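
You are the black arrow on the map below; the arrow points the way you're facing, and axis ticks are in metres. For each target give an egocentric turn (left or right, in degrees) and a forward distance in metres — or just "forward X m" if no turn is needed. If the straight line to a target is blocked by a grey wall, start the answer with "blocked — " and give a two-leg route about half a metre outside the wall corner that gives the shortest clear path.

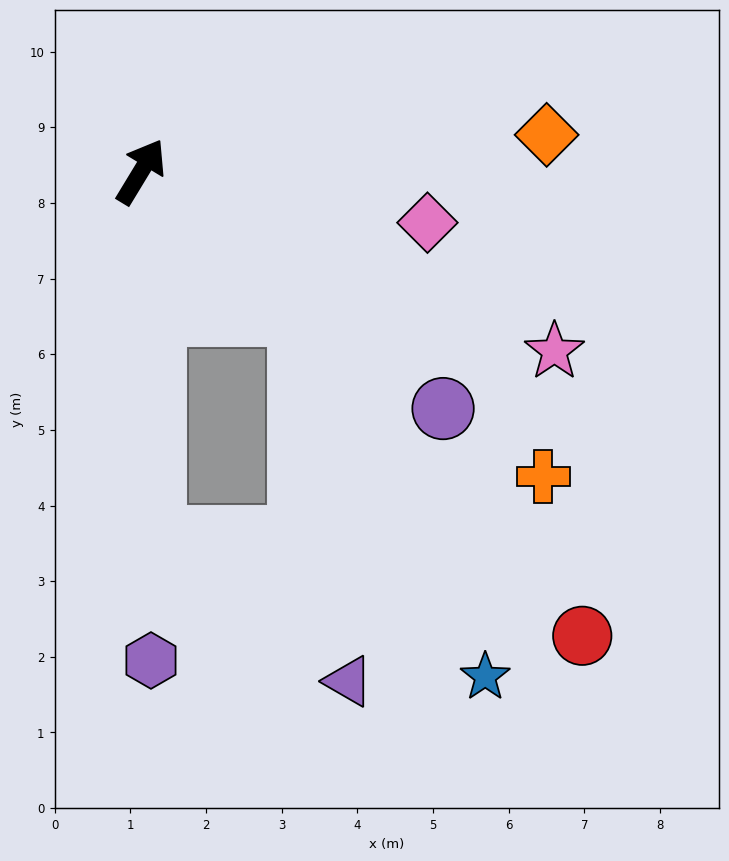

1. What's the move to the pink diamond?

turn right 69°, forward 3.8 m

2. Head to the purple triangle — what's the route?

blocked — turn right 101°, forward 2.8 m, then turn right 40°, forward 4.9 m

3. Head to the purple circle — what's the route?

turn right 97°, forward 5.1 m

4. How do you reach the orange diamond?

turn right 54°, forward 5.4 m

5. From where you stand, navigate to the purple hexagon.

turn right 148°, forward 6.5 m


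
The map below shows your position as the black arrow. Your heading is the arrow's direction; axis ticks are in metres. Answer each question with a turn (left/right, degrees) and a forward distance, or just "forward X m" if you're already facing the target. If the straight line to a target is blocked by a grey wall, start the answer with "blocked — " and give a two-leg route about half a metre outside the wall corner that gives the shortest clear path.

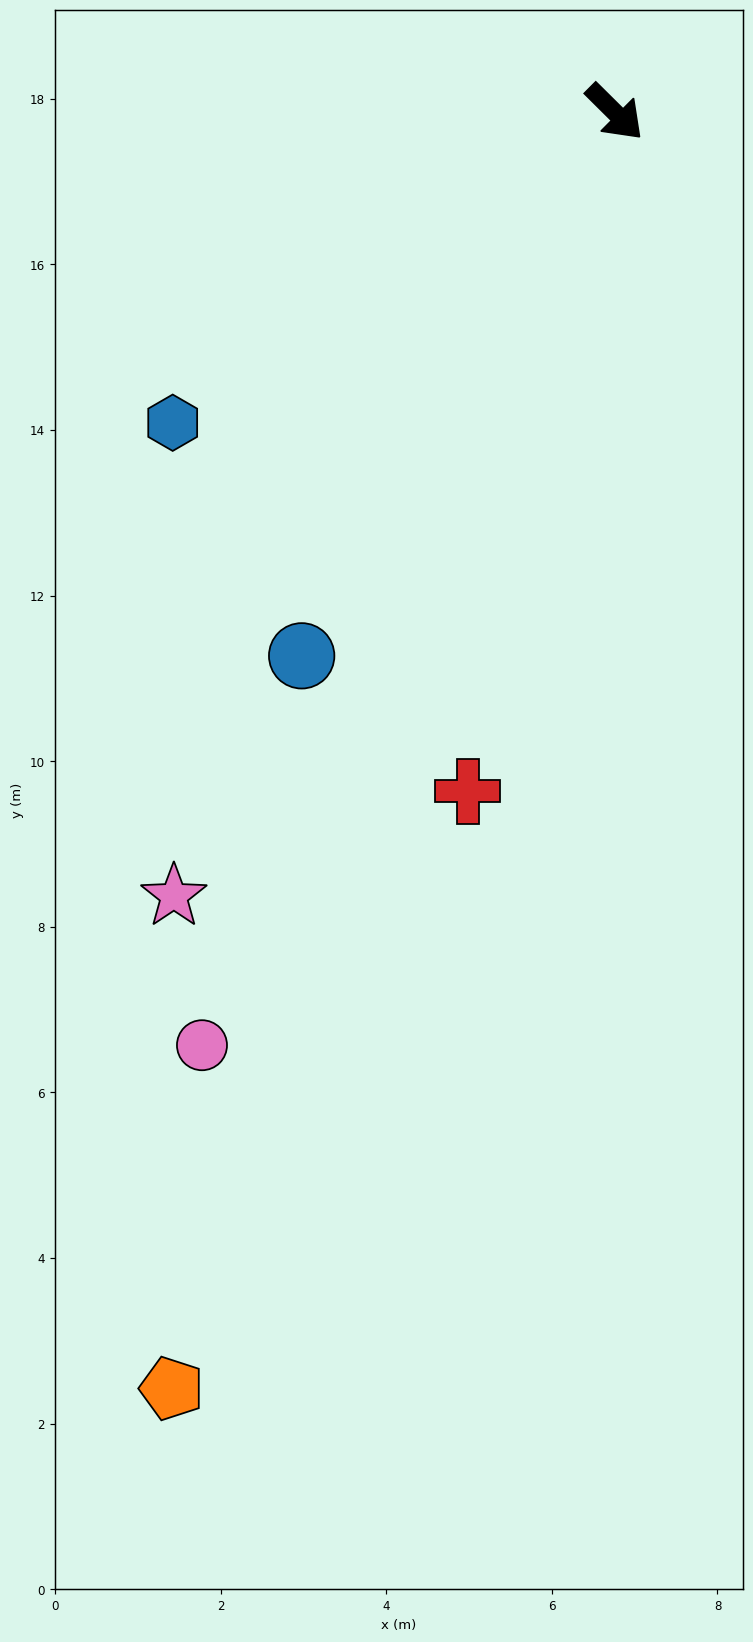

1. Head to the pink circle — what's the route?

turn right 69°, forward 12.3 m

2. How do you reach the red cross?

turn right 57°, forward 8.4 m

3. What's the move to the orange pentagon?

turn right 64°, forward 16.3 m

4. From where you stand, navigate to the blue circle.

turn right 75°, forward 7.6 m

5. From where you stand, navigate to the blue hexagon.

turn right 100°, forward 6.5 m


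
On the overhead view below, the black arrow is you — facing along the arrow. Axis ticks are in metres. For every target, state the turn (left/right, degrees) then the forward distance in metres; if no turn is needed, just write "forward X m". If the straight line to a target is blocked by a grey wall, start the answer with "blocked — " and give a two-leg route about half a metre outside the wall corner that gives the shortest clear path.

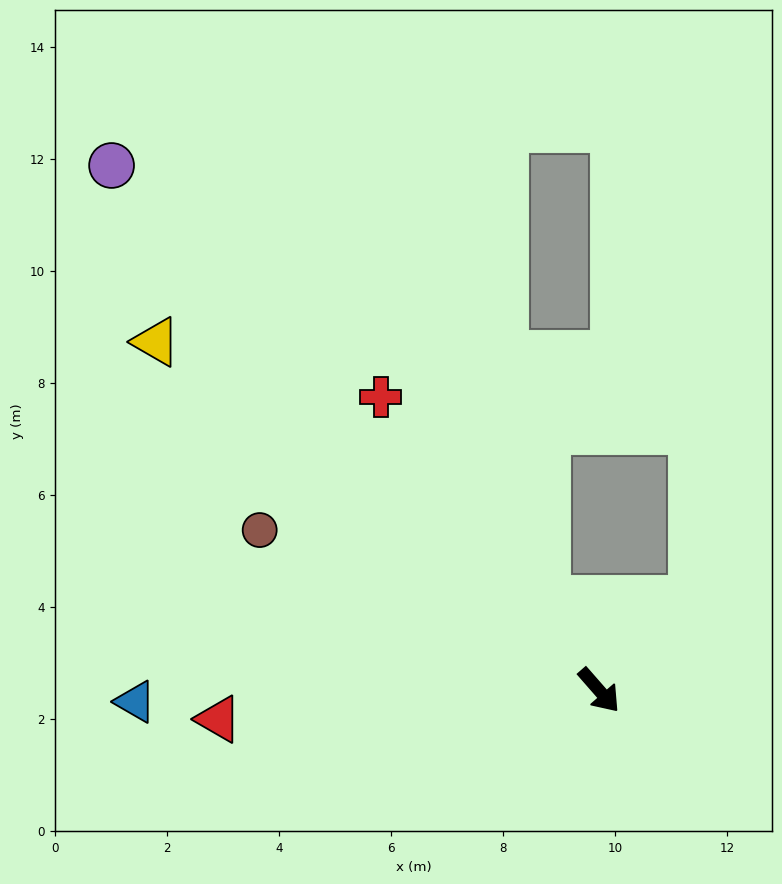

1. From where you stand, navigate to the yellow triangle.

turn right 169°, forward 10.1 m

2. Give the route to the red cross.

turn left 175°, forward 6.5 m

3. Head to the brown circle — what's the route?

turn right 156°, forward 6.7 m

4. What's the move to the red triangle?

turn right 127°, forward 6.8 m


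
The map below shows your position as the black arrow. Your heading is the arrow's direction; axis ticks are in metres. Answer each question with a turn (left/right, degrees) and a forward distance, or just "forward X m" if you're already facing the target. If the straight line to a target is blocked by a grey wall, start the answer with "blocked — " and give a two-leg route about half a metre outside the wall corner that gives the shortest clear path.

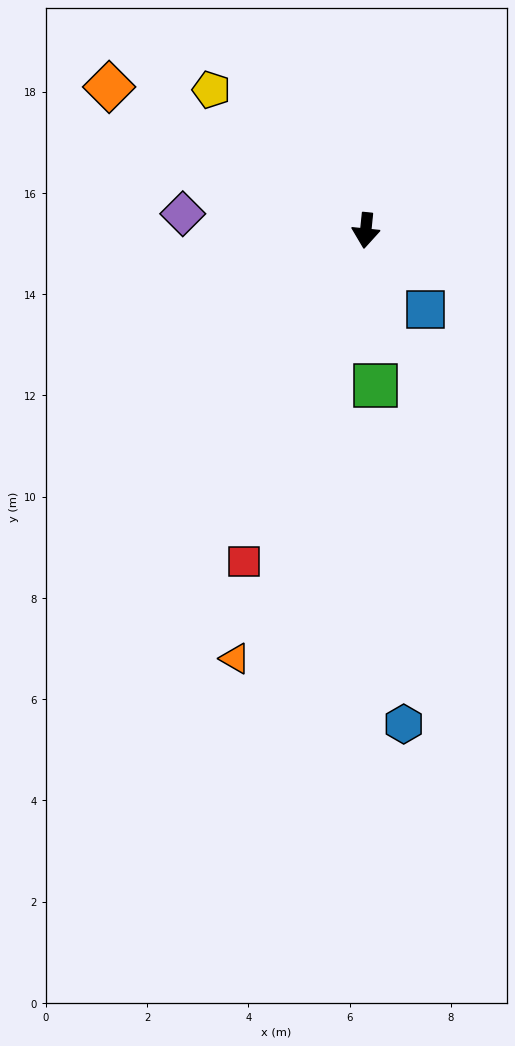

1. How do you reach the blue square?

turn left 43°, forward 1.9 m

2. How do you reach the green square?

turn left 9°, forward 3.1 m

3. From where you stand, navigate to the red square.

turn right 14°, forward 7.0 m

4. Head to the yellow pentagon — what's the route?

turn right 127°, forward 4.1 m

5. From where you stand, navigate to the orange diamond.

turn right 113°, forward 5.8 m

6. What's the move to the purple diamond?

turn right 89°, forward 3.6 m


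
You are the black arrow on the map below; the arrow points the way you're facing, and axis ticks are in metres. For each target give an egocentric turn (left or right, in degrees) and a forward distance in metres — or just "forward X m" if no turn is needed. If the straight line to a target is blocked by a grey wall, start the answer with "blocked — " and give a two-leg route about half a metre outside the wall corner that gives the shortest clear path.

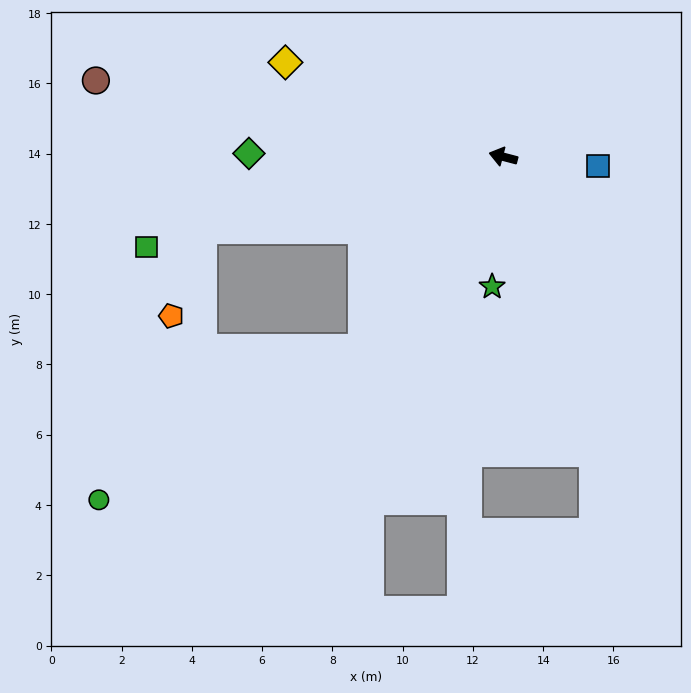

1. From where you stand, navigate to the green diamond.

turn left 14°, forward 7.2 m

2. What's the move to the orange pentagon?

blocked — turn left 28°, forward 8.8 m, then turn left 57°, forward 2.6 m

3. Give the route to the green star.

turn left 100°, forward 3.7 m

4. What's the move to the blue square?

turn right 171°, forward 2.7 m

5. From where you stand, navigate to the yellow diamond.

turn right 9°, forward 6.8 m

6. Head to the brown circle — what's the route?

turn left 4°, forward 11.8 m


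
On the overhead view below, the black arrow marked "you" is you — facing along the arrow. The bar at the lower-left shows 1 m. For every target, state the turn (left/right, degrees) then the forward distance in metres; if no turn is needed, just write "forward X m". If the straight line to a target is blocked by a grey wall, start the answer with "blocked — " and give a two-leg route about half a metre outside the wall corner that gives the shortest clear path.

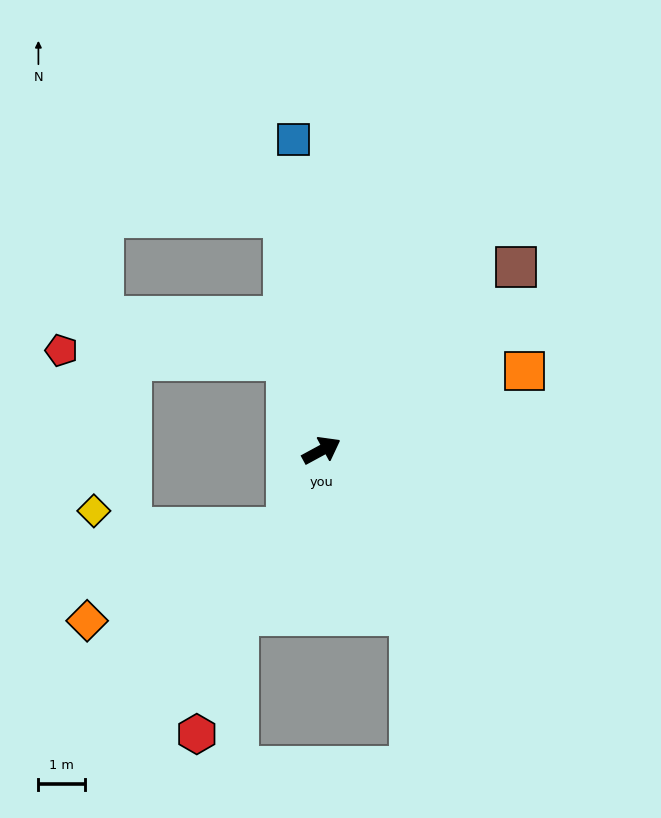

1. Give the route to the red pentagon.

blocked — turn left 83°, forward 2.1 m, then turn left 66°, forward 4.8 m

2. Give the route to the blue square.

turn left 67°, forward 6.7 m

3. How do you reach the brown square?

turn left 15°, forward 5.7 m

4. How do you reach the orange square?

turn right 7°, forward 4.7 m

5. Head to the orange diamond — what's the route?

blocked — turn right 143°, forward 1.8 m, then turn right 40°, forward 4.7 m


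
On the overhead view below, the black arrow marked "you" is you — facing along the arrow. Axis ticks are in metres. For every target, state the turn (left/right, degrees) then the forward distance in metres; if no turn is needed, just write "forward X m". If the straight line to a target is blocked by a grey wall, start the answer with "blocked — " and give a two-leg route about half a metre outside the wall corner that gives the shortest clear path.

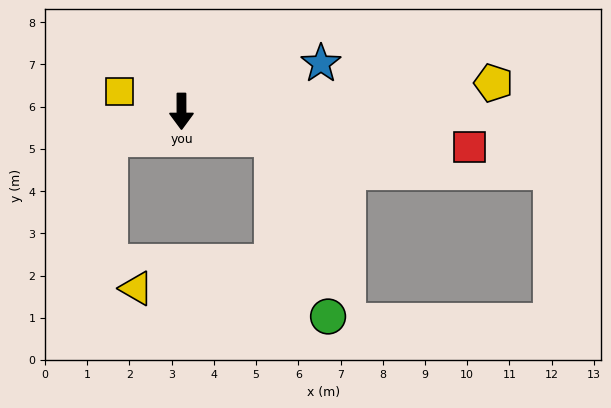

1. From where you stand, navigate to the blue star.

turn left 109°, forward 3.5 m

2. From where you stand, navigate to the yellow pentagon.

turn left 95°, forward 7.4 m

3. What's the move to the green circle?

blocked — turn left 73°, forward 2.2 m, then turn right 56°, forward 4.4 m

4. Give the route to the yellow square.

turn right 108°, forward 1.5 m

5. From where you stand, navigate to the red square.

turn left 83°, forward 6.9 m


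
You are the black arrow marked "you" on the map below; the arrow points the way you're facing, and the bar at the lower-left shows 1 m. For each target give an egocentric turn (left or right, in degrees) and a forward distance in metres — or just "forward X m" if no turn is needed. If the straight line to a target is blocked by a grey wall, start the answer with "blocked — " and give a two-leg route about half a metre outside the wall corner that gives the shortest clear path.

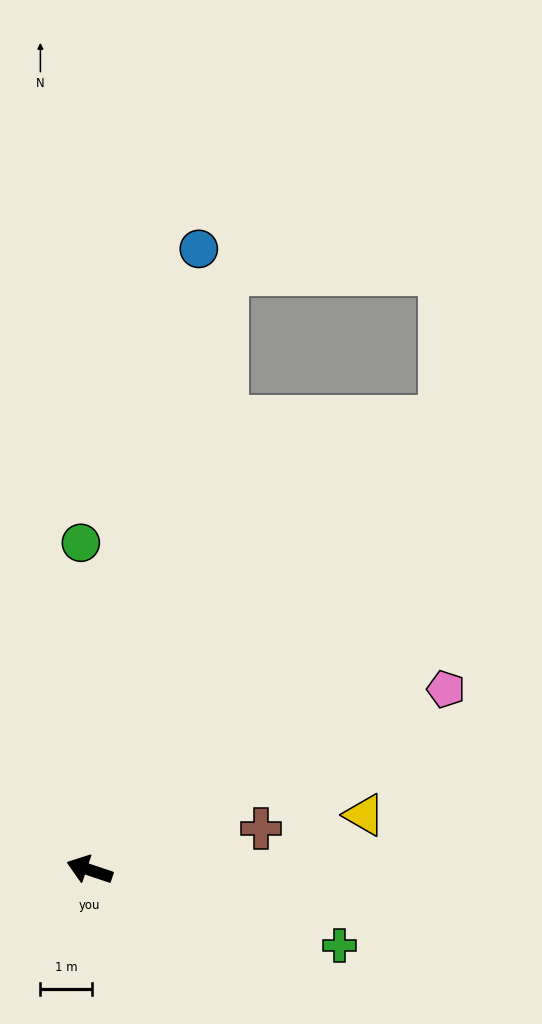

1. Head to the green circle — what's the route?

turn right 70°, forward 6.3 m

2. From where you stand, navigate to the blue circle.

turn right 81°, forward 12.2 m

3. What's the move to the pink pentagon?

turn right 135°, forward 7.7 m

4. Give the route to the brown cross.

turn right 148°, forward 3.4 m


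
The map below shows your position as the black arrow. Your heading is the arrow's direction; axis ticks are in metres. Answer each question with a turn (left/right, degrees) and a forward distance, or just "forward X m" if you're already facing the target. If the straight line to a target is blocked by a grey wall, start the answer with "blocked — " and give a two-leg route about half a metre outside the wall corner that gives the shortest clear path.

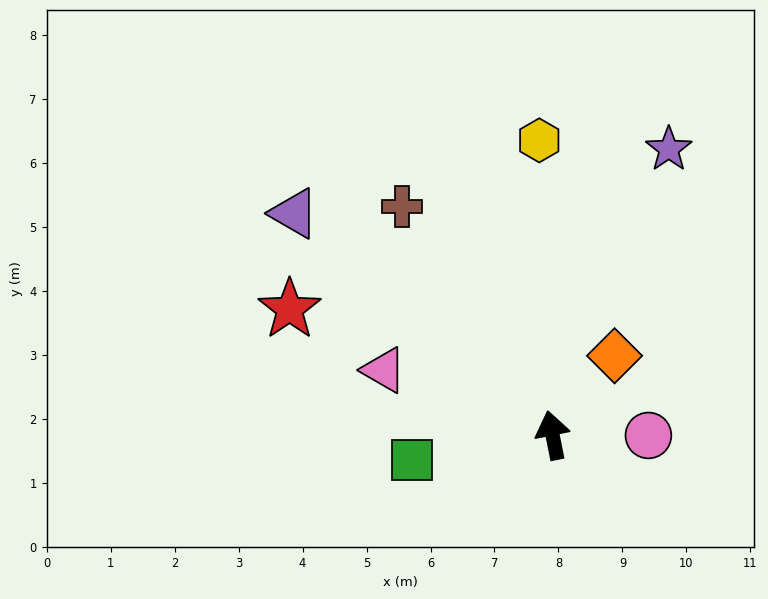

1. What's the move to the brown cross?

turn left 22°, forward 4.3 m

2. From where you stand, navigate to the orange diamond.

turn right 49°, forward 1.6 m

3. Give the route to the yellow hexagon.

turn right 9°, forward 4.6 m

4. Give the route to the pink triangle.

turn left 58°, forward 2.8 m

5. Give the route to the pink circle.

turn right 101°, forward 1.5 m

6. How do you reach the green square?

turn left 89°, forward 2.2 m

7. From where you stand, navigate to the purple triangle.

turn left 38°, forward 5.3 m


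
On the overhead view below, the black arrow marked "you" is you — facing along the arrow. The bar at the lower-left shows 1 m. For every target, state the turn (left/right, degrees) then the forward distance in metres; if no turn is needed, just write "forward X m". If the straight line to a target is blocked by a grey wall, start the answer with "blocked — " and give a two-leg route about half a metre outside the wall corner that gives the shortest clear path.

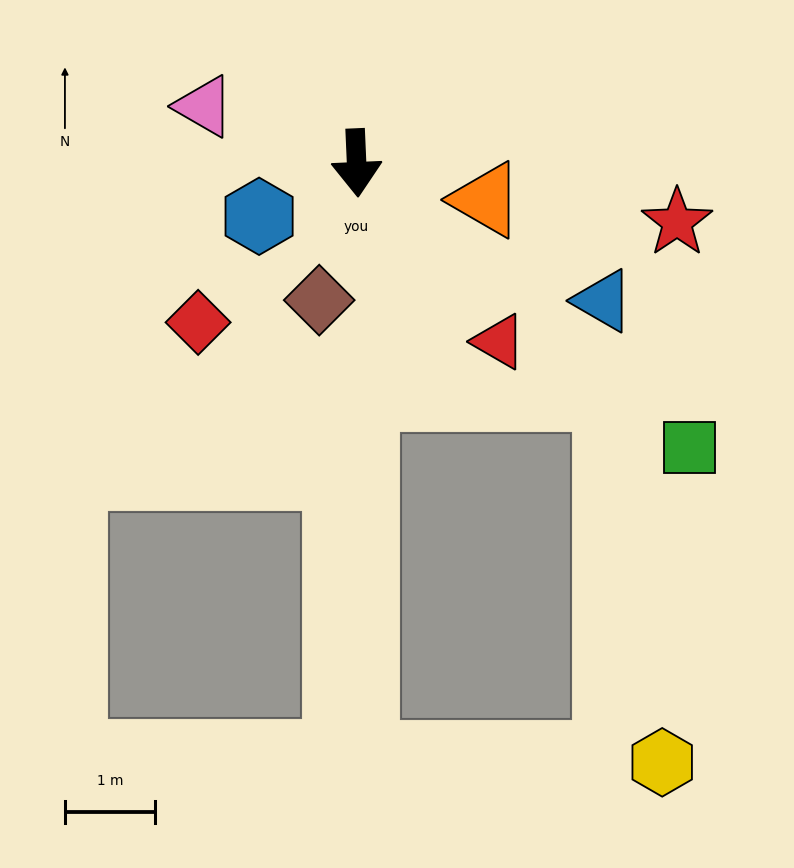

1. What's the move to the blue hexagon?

turn right 64°, forward 1.2 m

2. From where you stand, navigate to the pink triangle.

turn right 113°, forward 1.8 m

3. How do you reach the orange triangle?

turn left 72°, forward 1.5 m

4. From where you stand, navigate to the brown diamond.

turn right 18°, forward 1.6 m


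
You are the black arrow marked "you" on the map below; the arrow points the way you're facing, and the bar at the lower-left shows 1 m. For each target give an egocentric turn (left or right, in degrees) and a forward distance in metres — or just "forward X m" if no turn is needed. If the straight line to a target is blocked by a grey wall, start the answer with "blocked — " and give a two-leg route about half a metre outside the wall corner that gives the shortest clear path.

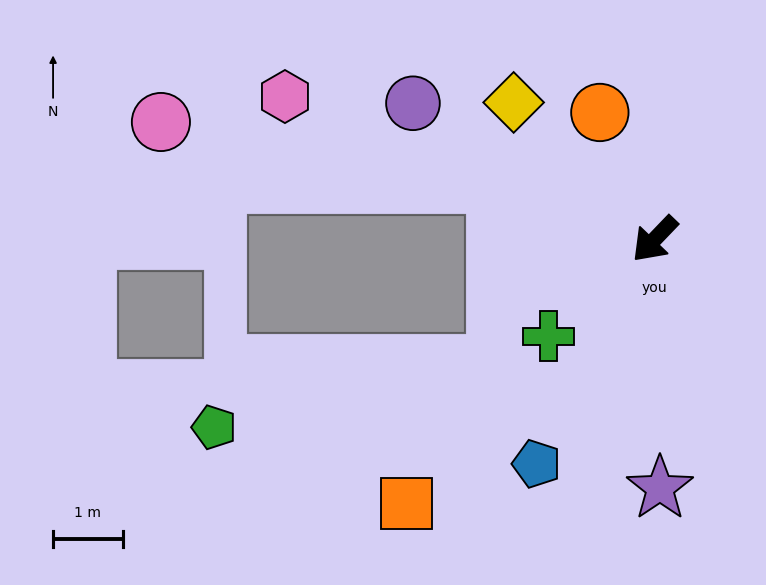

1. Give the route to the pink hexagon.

turn right 67°, forward 5.7 m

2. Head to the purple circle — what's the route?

turn right 76°, forward 4.0 m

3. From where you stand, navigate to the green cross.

turn right 4°, forward 2.1 m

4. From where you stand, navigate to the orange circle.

turn right 113°, forward 2.0 m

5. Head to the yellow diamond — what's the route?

turn right 90°, forward 2.8 m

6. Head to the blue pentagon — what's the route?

turn left 16°, forward 3.6 m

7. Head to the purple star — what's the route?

turn left 45°, forward 3.6 m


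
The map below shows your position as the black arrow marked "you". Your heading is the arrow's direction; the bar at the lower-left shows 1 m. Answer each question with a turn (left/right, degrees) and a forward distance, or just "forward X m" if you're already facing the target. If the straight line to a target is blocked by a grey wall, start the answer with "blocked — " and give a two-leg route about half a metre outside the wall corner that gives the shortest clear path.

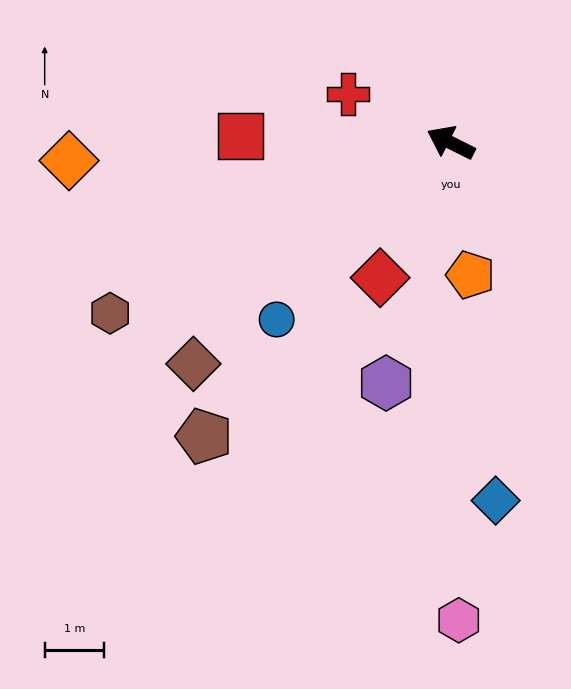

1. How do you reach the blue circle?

turn left 72°, forward 4.2 m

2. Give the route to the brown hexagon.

turn left 53°, forward 6.4 m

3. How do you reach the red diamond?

turn left 89°, forward 2.6 m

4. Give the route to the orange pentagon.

turn left 125°, forward 2.2 m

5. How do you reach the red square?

turn left 25°, forward 3.5 m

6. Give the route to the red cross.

forward 1.9 m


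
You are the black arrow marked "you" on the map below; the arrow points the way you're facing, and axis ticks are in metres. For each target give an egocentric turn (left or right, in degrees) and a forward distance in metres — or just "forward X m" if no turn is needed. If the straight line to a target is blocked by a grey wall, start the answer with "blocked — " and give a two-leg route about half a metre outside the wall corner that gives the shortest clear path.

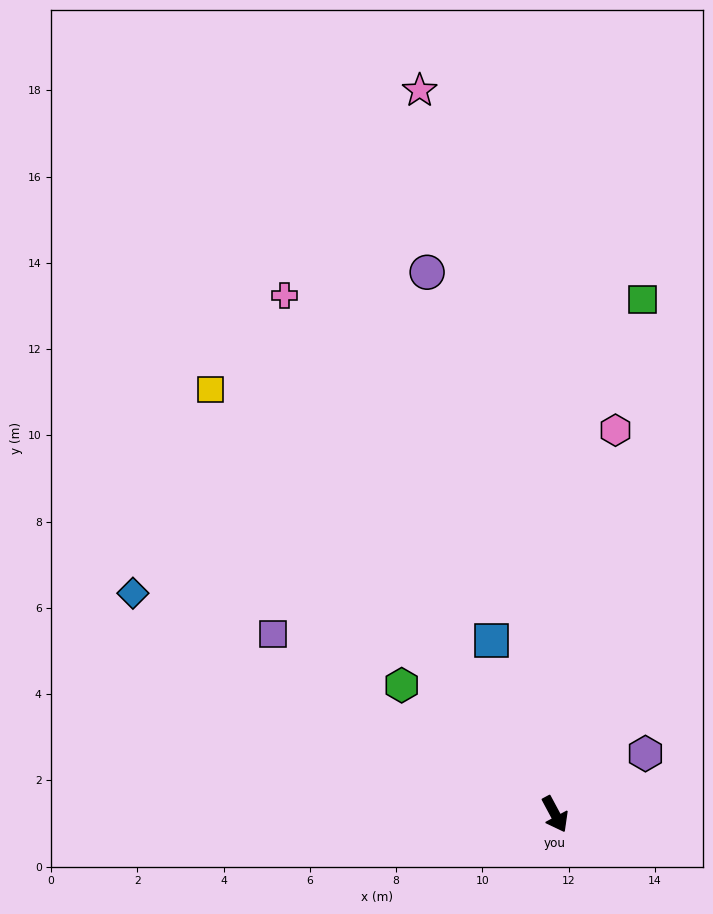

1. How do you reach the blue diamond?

turn right 146°, forward 11.0 m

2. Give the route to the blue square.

turn left 172°, forward 4.3 m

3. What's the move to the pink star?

turn left 162°, forward 17.1 m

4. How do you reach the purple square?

turn right 151°, forward 7.8 m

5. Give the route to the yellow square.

turn right 169°, forward 12.7 m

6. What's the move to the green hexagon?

turn right 158°, forward 4.6 m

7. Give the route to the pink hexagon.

turn left 143°, forward 9.0 m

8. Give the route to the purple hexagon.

turn left 96°, forward 2.5 m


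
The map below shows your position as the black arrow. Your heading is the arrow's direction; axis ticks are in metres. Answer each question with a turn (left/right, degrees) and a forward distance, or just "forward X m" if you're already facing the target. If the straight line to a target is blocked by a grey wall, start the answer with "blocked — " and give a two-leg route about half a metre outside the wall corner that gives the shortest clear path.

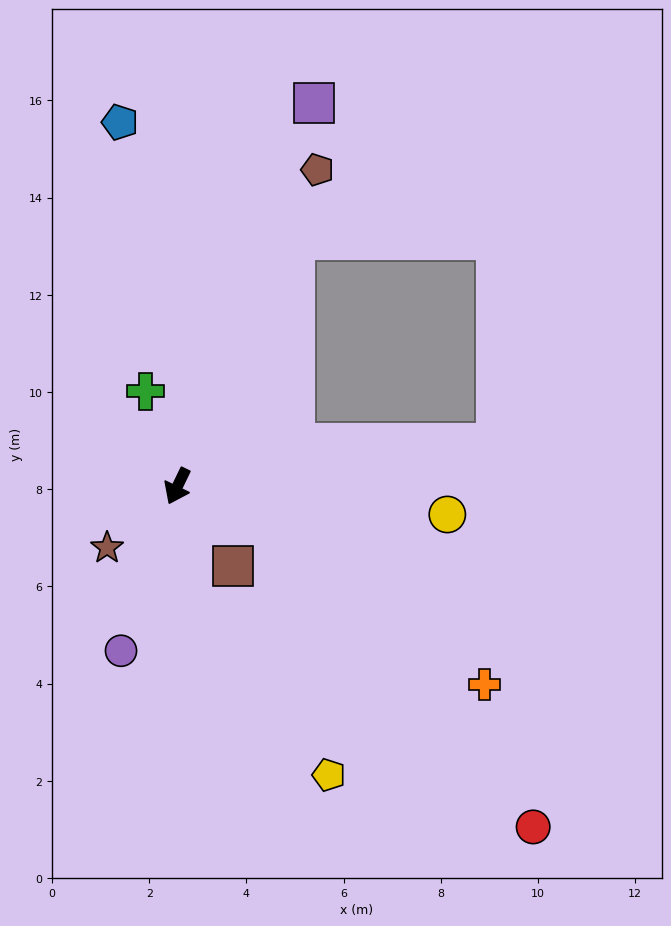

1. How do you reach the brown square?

turn left 61°, forward 2.0 m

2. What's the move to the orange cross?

turn left 83°, forward 7.5 m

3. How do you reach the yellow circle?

turn left 110°, forward 5.6 m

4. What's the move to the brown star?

turn right 23°, forward 1.9 m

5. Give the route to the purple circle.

turn left 7°, forward 3.6 m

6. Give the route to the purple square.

turn right 174°, forward 8.4 m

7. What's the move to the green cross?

turn right 136°, forward 2.1 m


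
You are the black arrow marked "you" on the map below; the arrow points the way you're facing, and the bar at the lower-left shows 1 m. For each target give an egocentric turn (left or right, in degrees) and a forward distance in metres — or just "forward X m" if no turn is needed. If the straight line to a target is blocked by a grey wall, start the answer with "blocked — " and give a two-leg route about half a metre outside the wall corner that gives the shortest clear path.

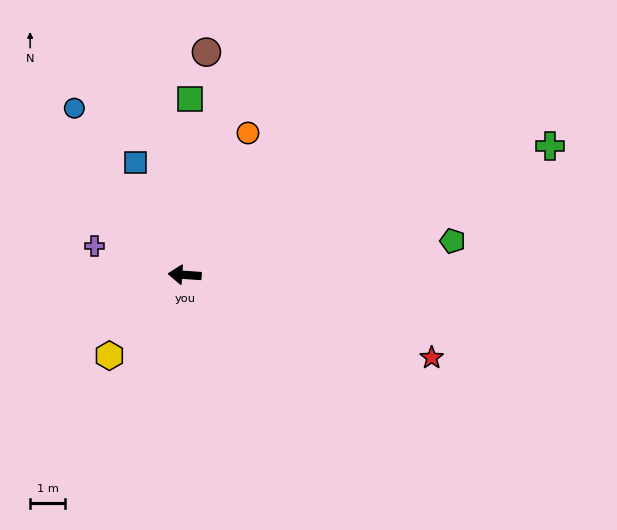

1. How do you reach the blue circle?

turn right 52°, forward 5.7 m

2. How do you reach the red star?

turn left 165°, forward 7.4 m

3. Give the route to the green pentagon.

turn right 169°, forward 7.7 m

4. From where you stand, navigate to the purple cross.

turn right 14°, forward 2.7 m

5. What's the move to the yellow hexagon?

turn left 51°, forward 3.1 m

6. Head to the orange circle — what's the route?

turn right 110°, forward 4.4 m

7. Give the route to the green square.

turn right 88°, forward 5.0 m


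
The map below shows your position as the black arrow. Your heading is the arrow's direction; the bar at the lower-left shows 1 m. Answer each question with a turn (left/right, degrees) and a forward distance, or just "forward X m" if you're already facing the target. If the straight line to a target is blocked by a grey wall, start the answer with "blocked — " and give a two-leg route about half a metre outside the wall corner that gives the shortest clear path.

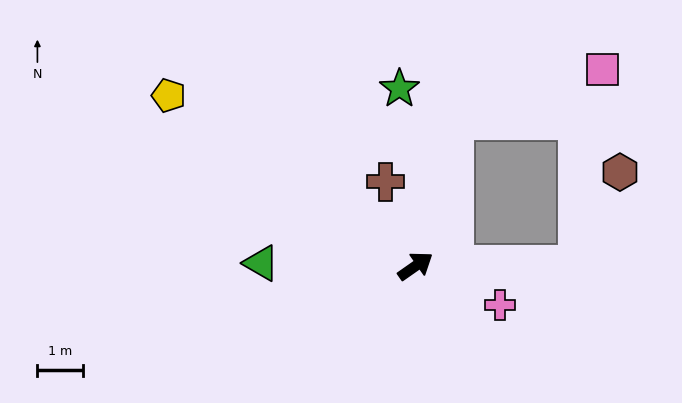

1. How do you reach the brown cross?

turn left 75°, forward 2.0 m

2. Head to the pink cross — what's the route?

turn right 60°, forward 2.0 m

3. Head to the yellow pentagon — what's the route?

turn left 110°, forward 6.6 m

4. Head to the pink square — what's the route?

blocked — turn left 40°, forward 3.3 m, then turn right 56°, forward 3.4 m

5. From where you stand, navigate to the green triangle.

turn left 144°, forward 3.4 m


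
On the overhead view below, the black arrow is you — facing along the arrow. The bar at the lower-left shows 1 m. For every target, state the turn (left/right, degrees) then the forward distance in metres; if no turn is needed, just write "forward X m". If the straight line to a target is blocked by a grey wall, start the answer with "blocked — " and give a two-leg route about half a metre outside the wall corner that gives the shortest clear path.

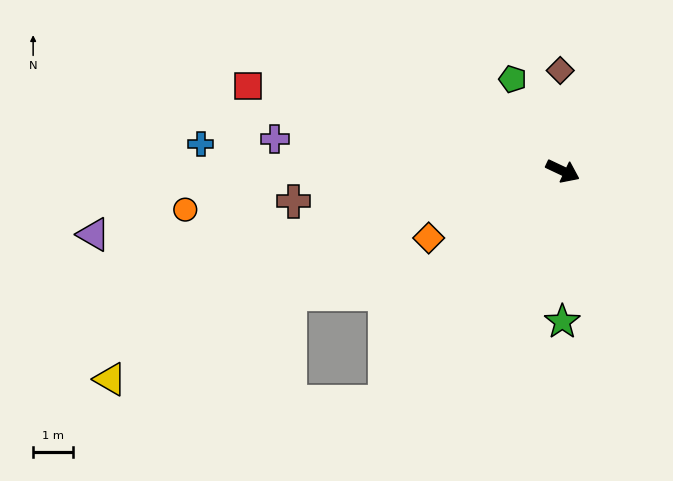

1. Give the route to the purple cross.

turn right 161°, forward 7.3 m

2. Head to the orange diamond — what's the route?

turn right 128°, forward 3.8 m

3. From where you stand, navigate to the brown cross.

turn right 148°, forward 6.8 m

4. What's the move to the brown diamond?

turn left 117°, forward 2.5 m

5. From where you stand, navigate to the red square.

turn right 170°, forward 8.2 m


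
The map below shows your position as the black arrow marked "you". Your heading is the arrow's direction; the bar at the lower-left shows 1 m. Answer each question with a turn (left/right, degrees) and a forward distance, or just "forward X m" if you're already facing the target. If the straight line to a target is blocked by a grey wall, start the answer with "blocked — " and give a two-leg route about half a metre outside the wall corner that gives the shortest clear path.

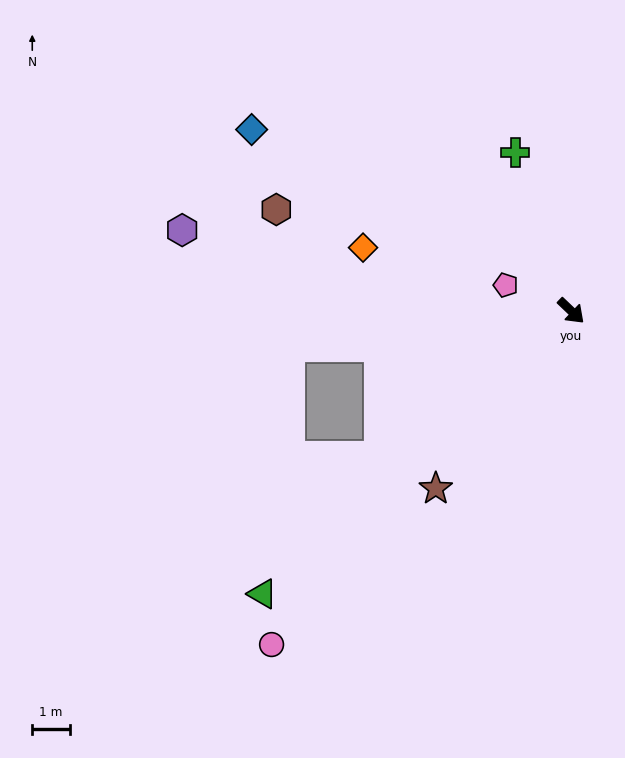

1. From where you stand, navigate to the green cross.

turn left 153°, forward 4.5 m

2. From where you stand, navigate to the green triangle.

turn right 94°, forward 11.1 m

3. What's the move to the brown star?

turn right 84°, forward 5.9 m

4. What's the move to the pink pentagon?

turn right 158°, forward 1.9 m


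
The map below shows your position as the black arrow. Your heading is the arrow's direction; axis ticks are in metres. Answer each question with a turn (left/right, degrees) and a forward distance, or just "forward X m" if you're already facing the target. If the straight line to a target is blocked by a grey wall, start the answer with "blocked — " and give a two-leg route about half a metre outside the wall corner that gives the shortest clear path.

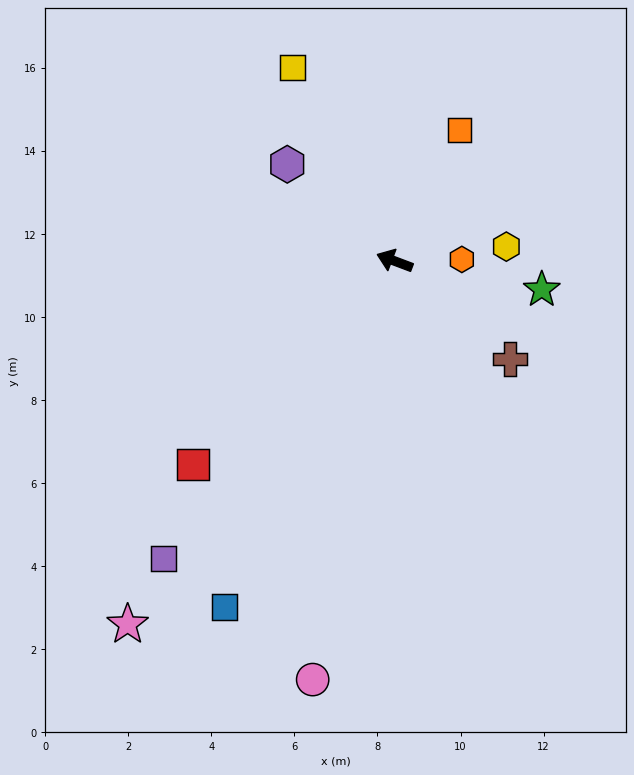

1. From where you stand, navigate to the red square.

turn left 66°, forward 6.9 m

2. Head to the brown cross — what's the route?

turn left 160°, forward 3.6 m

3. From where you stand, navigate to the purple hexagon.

turn right 21°, forward 3.5 m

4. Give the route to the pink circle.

turn left 100°, forward 10.3 m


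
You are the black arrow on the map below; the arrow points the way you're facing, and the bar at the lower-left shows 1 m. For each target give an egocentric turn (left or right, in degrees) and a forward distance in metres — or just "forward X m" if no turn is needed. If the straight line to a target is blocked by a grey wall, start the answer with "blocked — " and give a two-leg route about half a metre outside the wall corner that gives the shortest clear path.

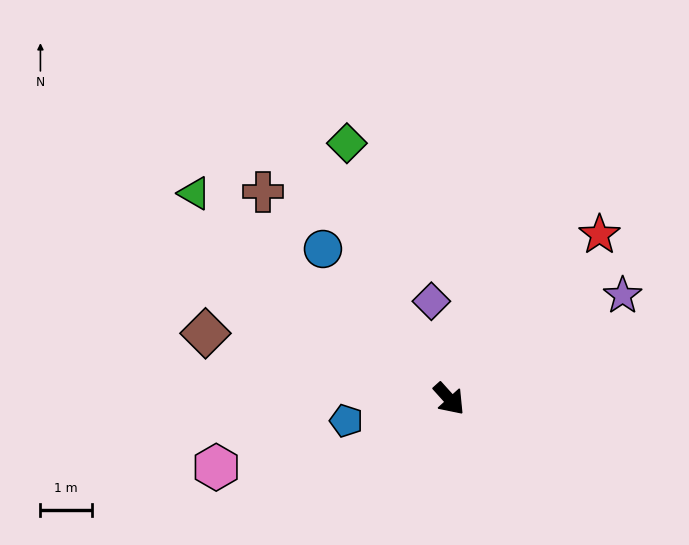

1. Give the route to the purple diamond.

turn left 148°, forward 1.9 m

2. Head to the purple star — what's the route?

turn left 79°, forward 4.0 m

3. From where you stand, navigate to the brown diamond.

turn right 147°, forward 4.9 m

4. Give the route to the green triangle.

turn right 171°, forward 6.4 m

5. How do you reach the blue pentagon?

turn right 120°, forward 2.1 m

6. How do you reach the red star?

turn left 95°, forward 4.4 m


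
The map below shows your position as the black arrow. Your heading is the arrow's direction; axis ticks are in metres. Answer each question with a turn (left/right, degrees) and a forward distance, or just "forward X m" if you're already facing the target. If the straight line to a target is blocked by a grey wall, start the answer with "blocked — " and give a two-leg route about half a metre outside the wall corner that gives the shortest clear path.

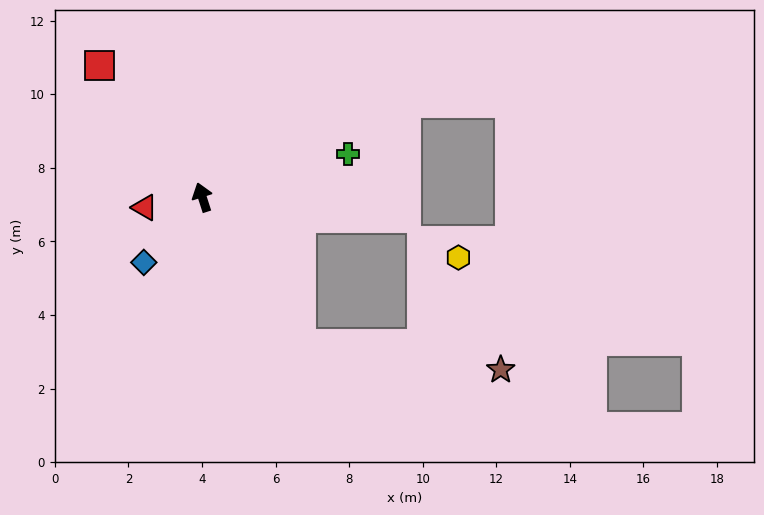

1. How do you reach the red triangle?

turn left 82°, forward 1.6 m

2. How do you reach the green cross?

turn right 91°, forward 4.1 m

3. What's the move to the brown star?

blocked — turn right 164°, forward 4.8 m, then turn left 49°, forward 5.5 m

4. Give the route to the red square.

turn left 20°, forward 4.6 m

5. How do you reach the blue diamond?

turn left 120°, forward 2.4 m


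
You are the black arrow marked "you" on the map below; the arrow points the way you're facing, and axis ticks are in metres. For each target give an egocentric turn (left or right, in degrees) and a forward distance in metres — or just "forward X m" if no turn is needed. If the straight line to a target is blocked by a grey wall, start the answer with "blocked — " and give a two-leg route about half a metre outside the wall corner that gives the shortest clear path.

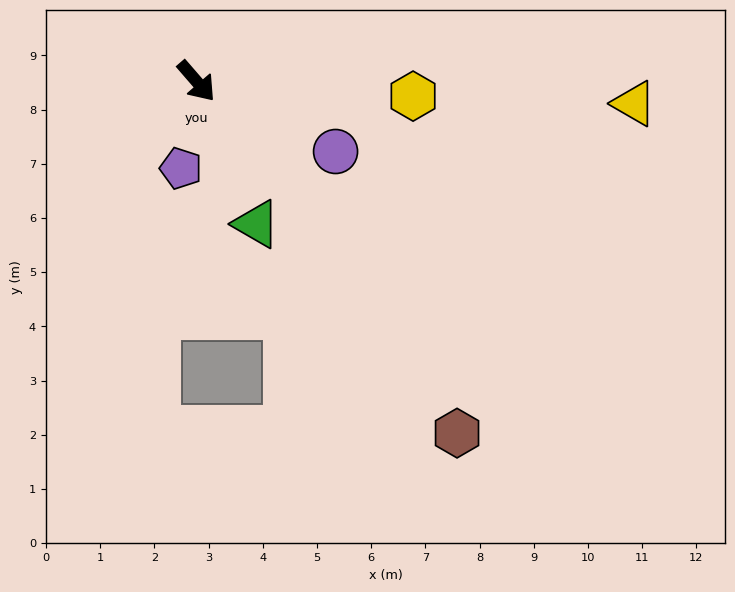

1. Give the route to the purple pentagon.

turn right 51°, forward 1.6 m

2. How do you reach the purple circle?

turn left 22°, forward 2.9 m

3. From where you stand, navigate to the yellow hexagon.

turn left 45°, forward 4.0 m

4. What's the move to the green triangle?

turn right 18°, forward 2.9 m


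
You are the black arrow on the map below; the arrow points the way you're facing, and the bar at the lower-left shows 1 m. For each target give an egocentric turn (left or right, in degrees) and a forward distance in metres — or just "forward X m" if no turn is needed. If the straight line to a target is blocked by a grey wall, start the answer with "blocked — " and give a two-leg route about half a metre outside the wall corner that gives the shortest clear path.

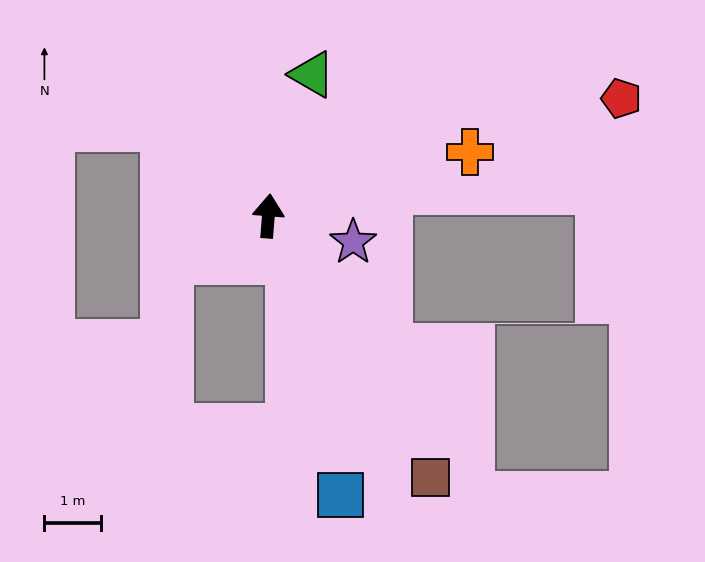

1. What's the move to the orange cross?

turn right 68°, forward 3.7 m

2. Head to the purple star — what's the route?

turn right 103°, forward 1.6 m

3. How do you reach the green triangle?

turn right 13°, forward 2.6 m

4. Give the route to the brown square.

turn right 144°, forward 5.4 m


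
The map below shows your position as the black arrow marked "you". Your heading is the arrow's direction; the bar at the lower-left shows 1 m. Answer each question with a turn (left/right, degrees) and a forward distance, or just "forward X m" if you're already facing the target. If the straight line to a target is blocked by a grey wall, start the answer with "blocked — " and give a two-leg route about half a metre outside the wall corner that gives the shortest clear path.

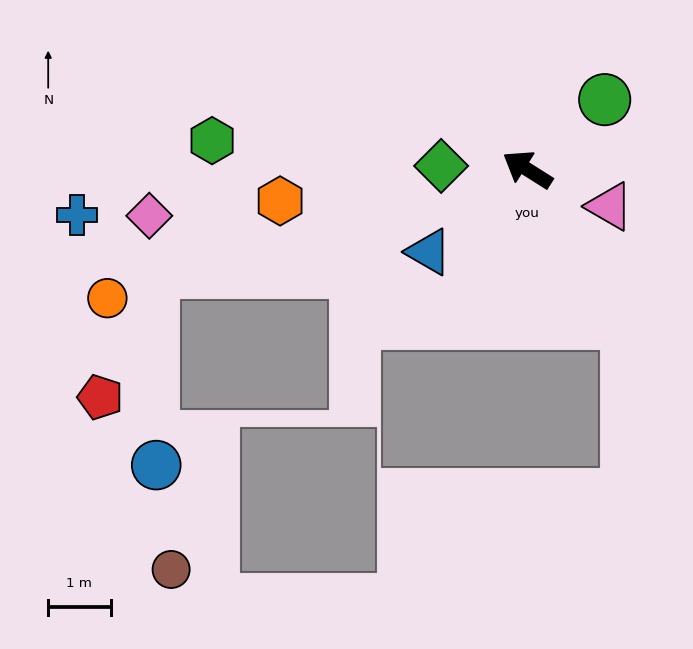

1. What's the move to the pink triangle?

turn right 172°, forward 1.4 m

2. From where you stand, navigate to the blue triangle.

turn left 72°, forward 2.1 m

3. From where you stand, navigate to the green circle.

turn right 106°, forward 1.7 m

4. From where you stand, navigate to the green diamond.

turn left 30°, forward 1.4 m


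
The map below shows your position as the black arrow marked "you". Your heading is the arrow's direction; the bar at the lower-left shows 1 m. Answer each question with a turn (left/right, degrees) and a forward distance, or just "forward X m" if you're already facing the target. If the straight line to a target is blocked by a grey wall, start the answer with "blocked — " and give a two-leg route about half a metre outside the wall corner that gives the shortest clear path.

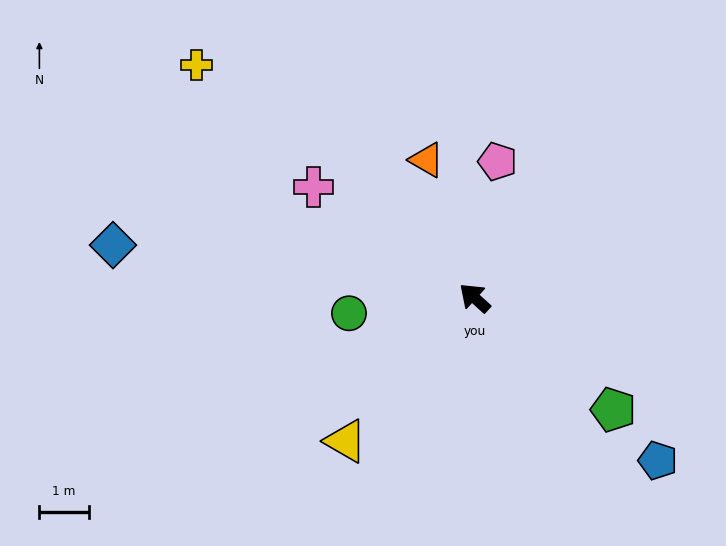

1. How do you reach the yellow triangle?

turn left 90°, forward 3.9 m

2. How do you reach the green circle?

turn left 49°, forward 2.6 m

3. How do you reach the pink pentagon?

turn right 57°, forward 2.8 m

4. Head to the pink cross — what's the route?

turn left 8°, forward 3.9 m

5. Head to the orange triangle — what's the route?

turn right 29°, forward 2.9 m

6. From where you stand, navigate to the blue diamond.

turn left 34°, forward 7.4 m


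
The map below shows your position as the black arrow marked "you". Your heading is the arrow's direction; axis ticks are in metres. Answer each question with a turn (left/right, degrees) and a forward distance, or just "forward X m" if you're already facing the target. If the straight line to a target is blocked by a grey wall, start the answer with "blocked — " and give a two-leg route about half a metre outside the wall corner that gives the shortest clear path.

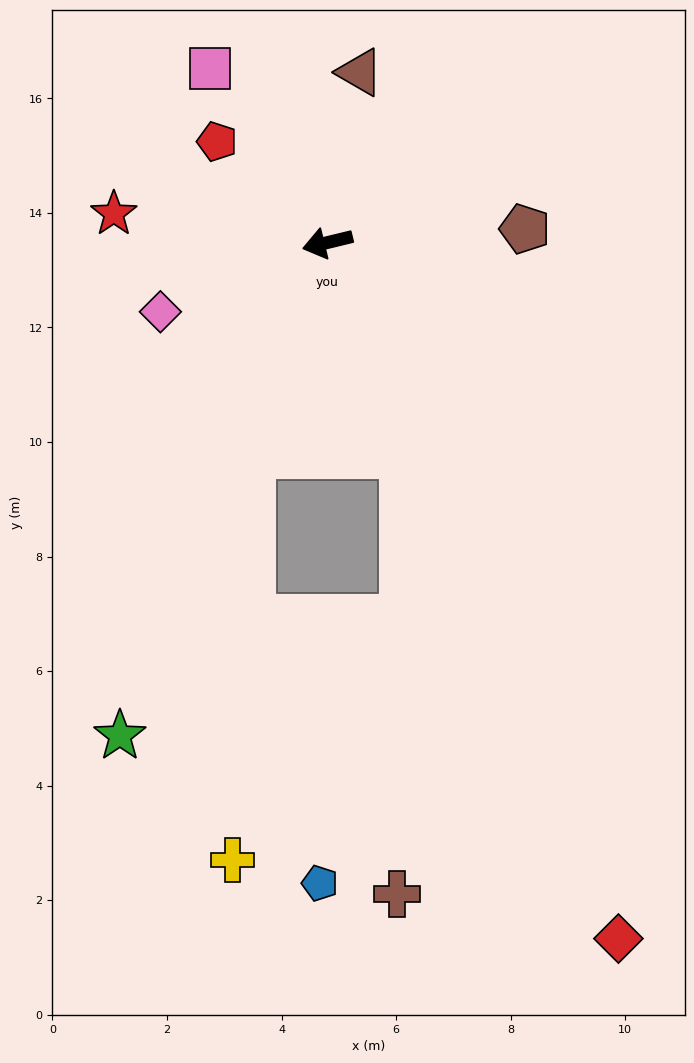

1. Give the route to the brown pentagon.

turn left 170°, forward 3.5 m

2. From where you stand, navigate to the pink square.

turn right 70°, forward 3.7 m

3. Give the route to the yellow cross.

blocked — turn left 56°, forward 3.9 m, then turn left 18°, forward 7.1 m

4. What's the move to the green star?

turn left 54°, forward 9.3 m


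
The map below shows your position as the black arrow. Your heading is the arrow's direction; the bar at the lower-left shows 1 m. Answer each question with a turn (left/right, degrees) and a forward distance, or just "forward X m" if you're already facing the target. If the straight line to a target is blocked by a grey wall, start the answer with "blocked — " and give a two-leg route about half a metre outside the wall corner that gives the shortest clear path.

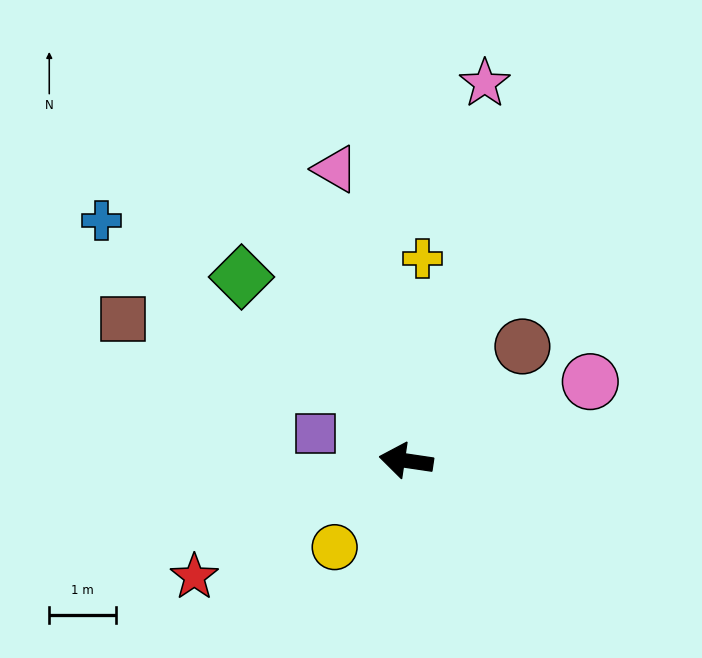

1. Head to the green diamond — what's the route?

turn right 40°, forward 3.7 m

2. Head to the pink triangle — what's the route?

turn right 68°, forward 4.5 m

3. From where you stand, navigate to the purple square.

turn right 8°, forward 1.4 m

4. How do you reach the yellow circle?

turn left 59°, forward 1.7 m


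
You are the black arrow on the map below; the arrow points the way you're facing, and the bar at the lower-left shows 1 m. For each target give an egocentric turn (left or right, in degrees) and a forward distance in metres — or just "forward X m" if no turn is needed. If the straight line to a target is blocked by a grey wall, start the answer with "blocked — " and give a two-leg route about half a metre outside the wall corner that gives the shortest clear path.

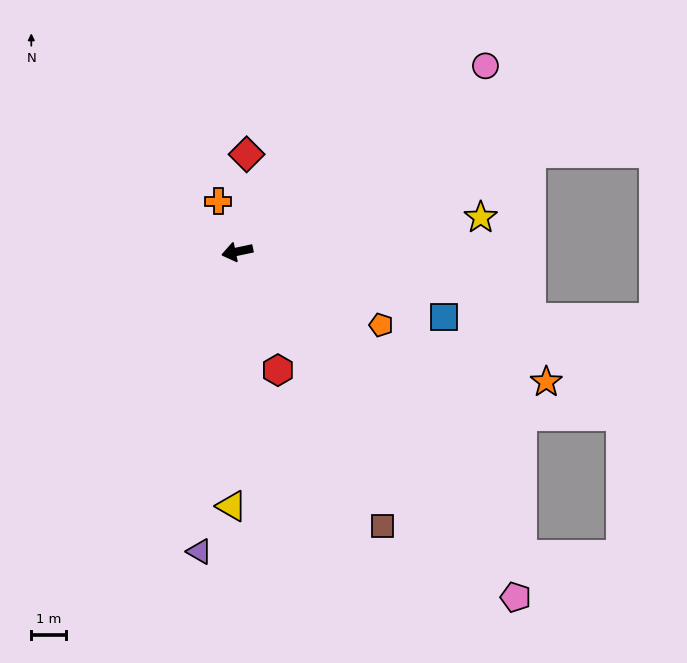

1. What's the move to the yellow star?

turn left 176°, forward 7.1 m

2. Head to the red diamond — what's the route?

turn right 108°, forward 2.8 m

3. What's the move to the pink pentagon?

turn left 117°, forward 12.8 m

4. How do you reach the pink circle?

turn right 155°, forward 8.9 m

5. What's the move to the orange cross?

turn right 81°, forward 1.6 m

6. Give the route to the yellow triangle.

turn left 77°, forward 7.3 m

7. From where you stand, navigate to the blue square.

turn left 150°, forward 6.3 m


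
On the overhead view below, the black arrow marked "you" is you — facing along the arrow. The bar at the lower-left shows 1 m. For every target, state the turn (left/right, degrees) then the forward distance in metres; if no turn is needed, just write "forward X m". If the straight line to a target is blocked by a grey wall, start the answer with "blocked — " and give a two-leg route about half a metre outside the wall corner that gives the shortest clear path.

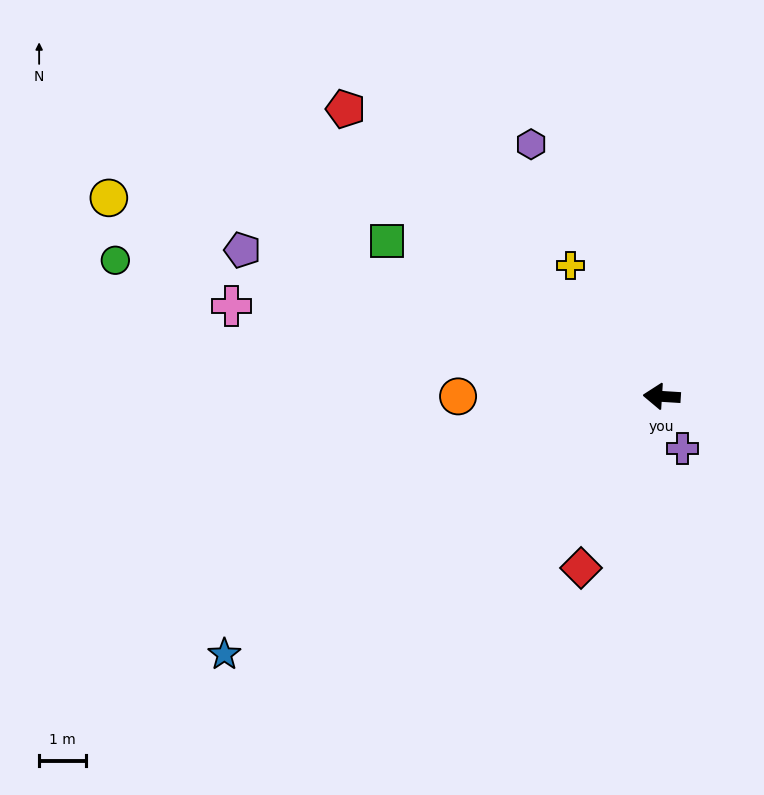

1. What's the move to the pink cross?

turn right 8°, forward 9.4 m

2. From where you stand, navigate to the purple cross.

turn left 115°, forward 1.2 m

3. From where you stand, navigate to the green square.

turn right 26°, forward 6.8 m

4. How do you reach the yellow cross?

turn right 52°, forward 3.4 m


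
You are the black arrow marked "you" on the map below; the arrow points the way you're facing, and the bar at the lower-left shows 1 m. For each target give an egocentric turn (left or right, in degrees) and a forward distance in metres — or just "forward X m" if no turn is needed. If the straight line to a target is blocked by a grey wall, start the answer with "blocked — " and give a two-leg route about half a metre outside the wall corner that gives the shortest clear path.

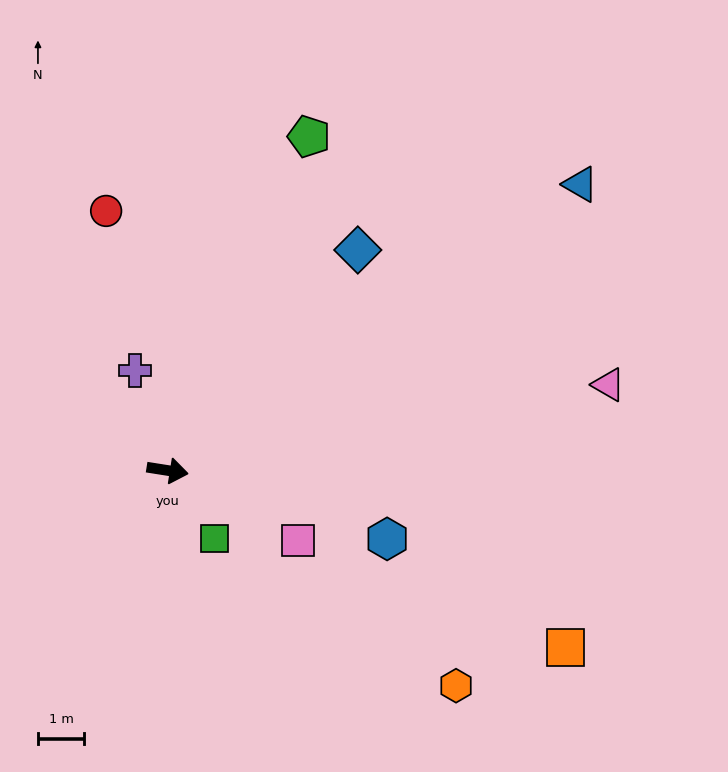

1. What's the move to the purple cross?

turn left 117°, forward 2.3 m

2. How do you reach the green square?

turn right 46°, forward 1.8 m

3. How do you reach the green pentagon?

turn left 76°, forward 7.9 m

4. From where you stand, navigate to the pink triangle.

turn left 20°, forward 9.7 m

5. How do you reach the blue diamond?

turn left 58°, forward 6.3 m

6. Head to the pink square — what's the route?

turn right 19°, forward 3.2 m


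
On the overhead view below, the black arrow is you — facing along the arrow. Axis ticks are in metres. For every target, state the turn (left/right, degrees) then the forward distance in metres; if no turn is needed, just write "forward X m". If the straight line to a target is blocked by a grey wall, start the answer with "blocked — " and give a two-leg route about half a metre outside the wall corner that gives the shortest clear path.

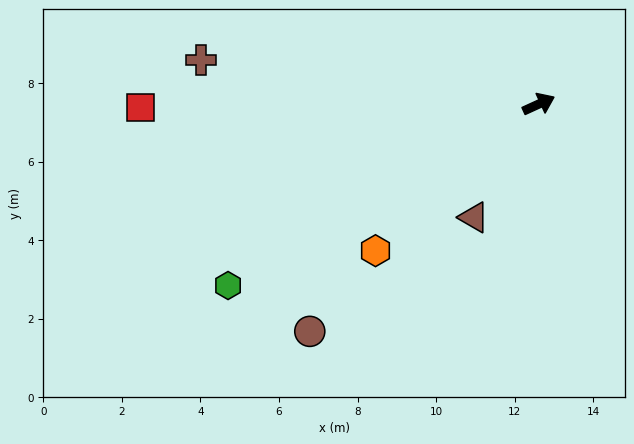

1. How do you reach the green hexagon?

turn right 174°, forward 9.2 m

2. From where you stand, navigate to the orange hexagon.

turn right 163°, forward 5.6 m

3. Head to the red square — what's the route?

turn left 156°, forward 10.1 m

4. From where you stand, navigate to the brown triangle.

turn right 144°, forward 3.3 m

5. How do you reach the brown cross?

turn left 148°, forward 8.7 m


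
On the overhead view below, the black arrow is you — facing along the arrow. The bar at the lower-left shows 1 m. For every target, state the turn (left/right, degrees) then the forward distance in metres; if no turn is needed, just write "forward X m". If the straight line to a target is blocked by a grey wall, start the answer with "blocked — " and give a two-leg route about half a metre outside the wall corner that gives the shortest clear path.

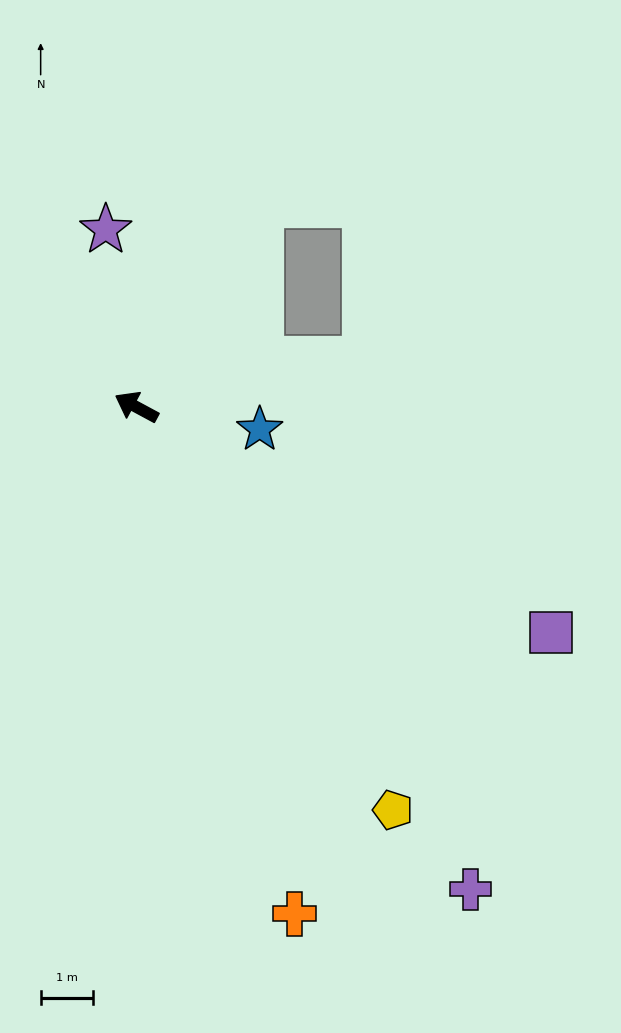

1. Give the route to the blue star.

turn right 162°, forward 2.4 m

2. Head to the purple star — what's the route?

turn right 52°, forward 3.4 m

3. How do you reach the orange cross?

turn left 136°, forward 10.1 m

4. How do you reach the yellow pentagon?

turn left 151°, forward 9.1 m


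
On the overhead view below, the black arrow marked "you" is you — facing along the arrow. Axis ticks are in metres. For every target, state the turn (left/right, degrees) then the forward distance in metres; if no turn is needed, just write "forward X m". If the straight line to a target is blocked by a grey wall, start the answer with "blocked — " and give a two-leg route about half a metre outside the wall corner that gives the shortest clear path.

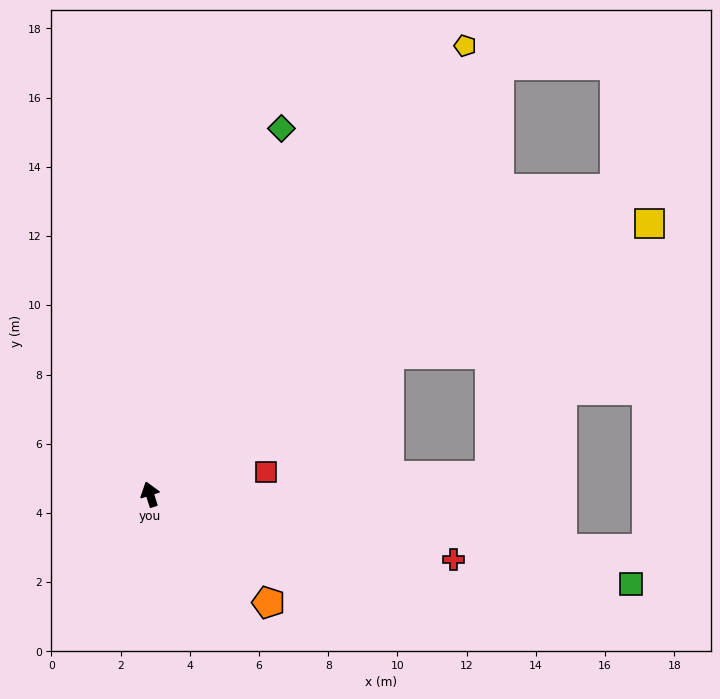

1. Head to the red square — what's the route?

turn right 97°, forward 3.4 m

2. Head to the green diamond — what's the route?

turn right 37°, forward 11.2 m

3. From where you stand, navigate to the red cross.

turn right 120°, forward 9.0 m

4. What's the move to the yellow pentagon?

turn right 53°, forward 15.8 m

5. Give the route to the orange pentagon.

turn right 150°, forward 4.6 m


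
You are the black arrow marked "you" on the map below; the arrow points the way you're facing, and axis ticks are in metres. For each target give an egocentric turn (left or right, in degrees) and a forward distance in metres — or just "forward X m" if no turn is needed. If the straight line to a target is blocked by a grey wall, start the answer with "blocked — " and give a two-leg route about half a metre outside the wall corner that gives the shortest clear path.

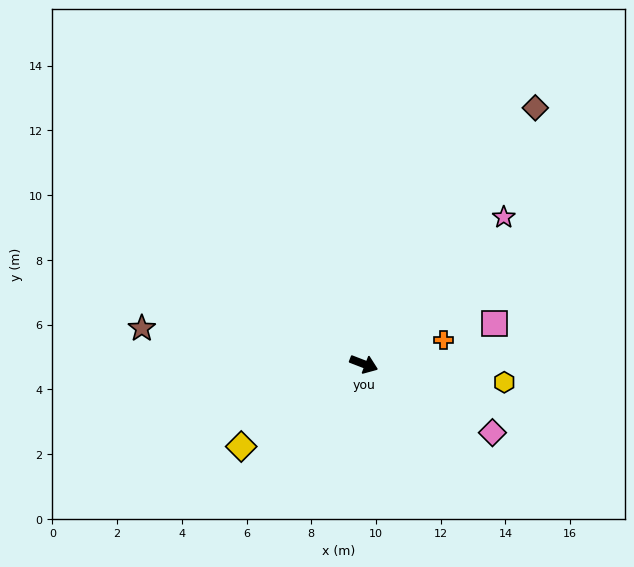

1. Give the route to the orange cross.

turn left 38°, forward 2.6 m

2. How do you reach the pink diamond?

turn right 7°, forward 4.5 m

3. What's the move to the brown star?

turn right 168°, forward 6.9 m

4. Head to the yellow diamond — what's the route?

turn right 125°, forward 4.6 m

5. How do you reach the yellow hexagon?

turn left 14°, forward 4.4 m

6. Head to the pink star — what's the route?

turn left 67°, forward 6.3 m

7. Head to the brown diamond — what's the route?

turn left 77°, forward 9.5 m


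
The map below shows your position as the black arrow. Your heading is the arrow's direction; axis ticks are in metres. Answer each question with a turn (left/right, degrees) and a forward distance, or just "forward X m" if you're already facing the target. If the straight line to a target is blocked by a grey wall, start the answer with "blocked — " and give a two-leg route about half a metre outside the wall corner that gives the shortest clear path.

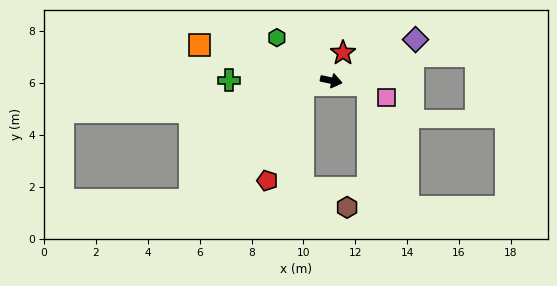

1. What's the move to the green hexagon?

turn left 154°, forward 2.7 m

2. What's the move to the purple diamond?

turn left 38°, forward 3.6 m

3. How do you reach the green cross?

turn right 168°, forward 3.9 m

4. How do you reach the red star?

turn left 79°, forward 1.2 m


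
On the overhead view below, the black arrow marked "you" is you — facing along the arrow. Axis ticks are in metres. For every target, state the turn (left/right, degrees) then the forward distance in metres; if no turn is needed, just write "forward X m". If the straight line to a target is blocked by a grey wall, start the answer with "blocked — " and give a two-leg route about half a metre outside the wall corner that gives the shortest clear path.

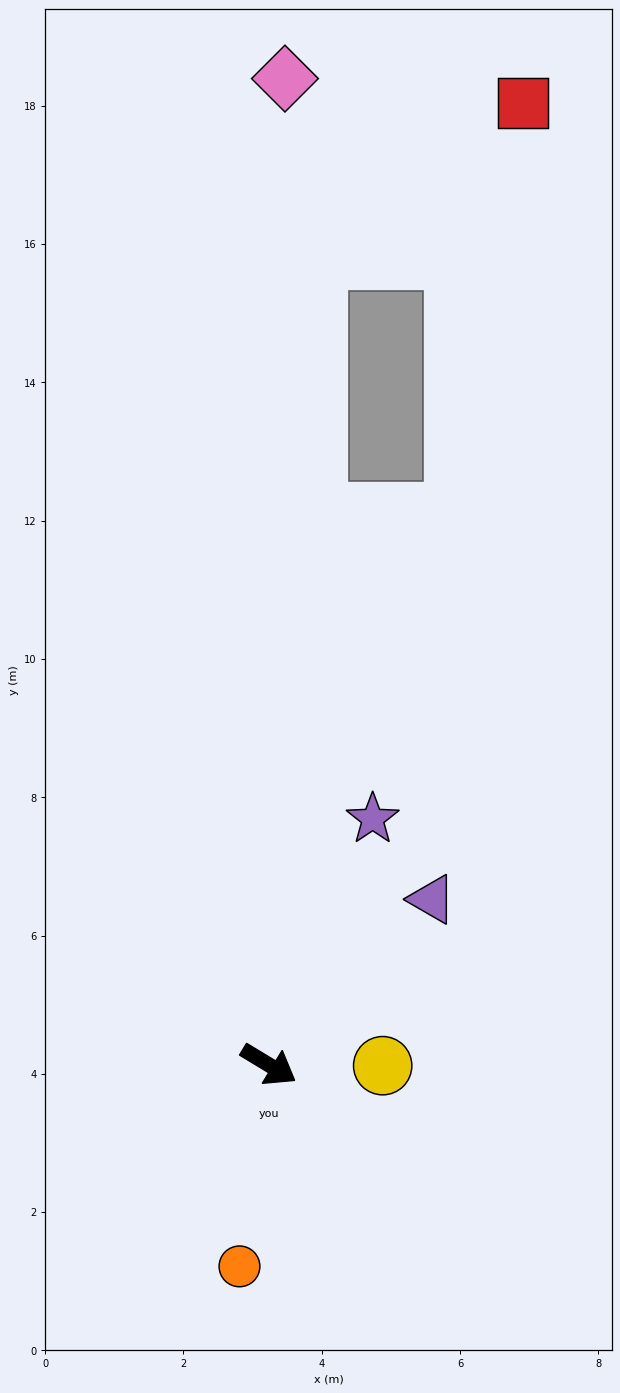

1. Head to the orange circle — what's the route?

turn right 67°, forward 2.9 m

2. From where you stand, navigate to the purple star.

turn left 98°, forward 3.9 m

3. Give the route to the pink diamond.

turn left 120°, forward 14.3 m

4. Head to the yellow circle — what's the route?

turn left 31°, forward 1.6 m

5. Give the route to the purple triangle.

turn left 77°, forward 3.4 m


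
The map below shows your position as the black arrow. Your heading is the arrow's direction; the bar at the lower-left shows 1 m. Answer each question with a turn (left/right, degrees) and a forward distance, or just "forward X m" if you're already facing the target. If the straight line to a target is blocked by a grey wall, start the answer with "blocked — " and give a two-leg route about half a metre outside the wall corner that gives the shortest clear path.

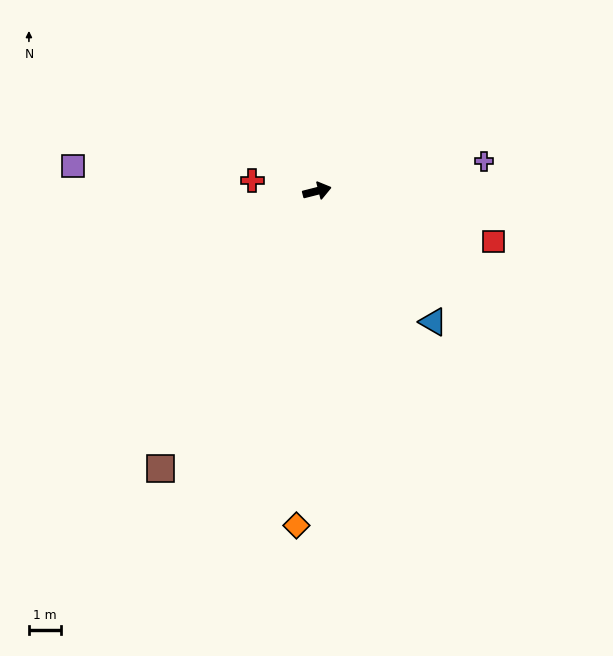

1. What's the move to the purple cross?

turn right 4°, forward 5.3 m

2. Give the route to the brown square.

turn right 134°, forward 10.0 m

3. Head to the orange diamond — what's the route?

turn right 108°, forward 10.5 m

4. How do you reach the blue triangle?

turn right 63°, forward 5.5 m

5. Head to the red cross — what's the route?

turn left 157°, forward 2.1 m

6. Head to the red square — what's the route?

turn right 30°, forward 5.7 m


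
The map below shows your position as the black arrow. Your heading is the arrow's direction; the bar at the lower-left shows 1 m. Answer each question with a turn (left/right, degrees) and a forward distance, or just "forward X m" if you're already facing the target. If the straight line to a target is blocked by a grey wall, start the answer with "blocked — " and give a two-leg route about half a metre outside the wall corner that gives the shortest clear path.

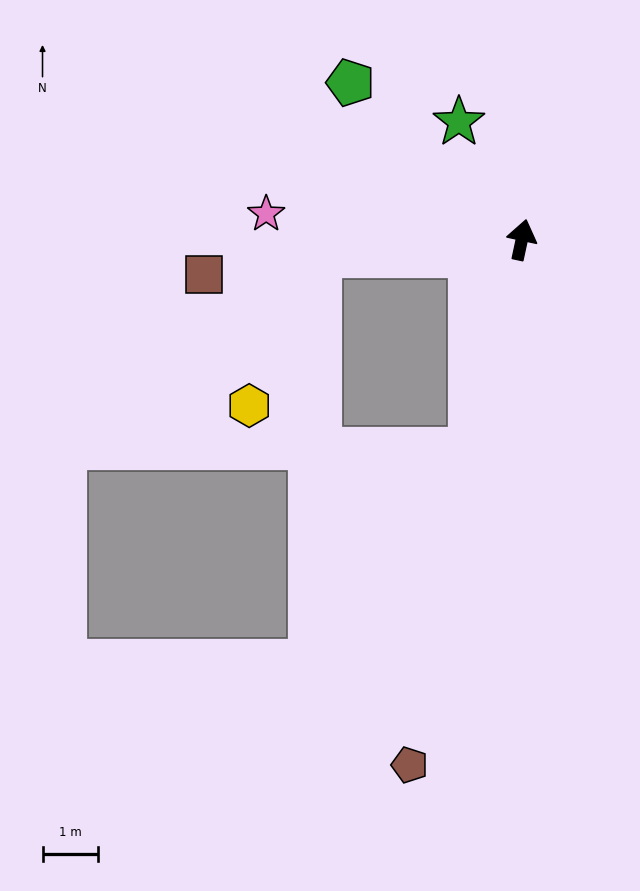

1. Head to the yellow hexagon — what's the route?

blocked — turn left 106°, forward 3.7 m, then turn left 62°, forward 3.0 m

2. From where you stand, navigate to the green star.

turn left 40°, forward 2.4 m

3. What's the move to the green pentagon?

turn left 60°, forward 4.2 m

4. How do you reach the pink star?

turn left 96°, forward 4.7 m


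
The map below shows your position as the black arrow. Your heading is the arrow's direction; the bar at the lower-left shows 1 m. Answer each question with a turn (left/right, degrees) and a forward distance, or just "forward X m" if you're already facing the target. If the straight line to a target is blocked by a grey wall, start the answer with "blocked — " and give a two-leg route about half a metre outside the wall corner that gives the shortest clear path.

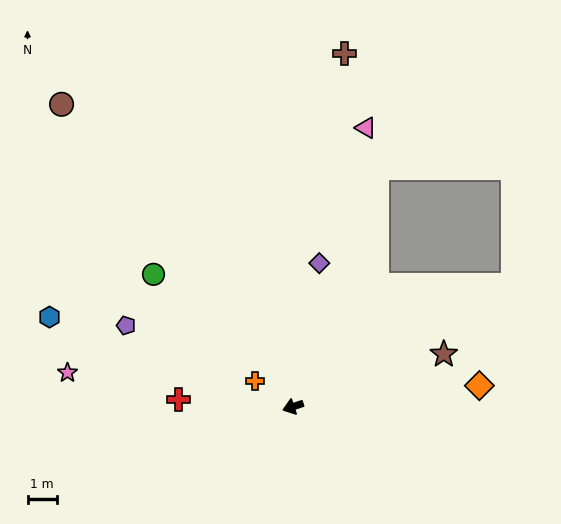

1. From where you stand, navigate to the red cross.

turn right 22°, forward 3.9 m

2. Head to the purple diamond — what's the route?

turn right 119°, forward 4.9 m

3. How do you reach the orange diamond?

turn left 168°, forward 6.4 m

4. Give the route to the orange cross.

turn right 53°, forward 1.6 m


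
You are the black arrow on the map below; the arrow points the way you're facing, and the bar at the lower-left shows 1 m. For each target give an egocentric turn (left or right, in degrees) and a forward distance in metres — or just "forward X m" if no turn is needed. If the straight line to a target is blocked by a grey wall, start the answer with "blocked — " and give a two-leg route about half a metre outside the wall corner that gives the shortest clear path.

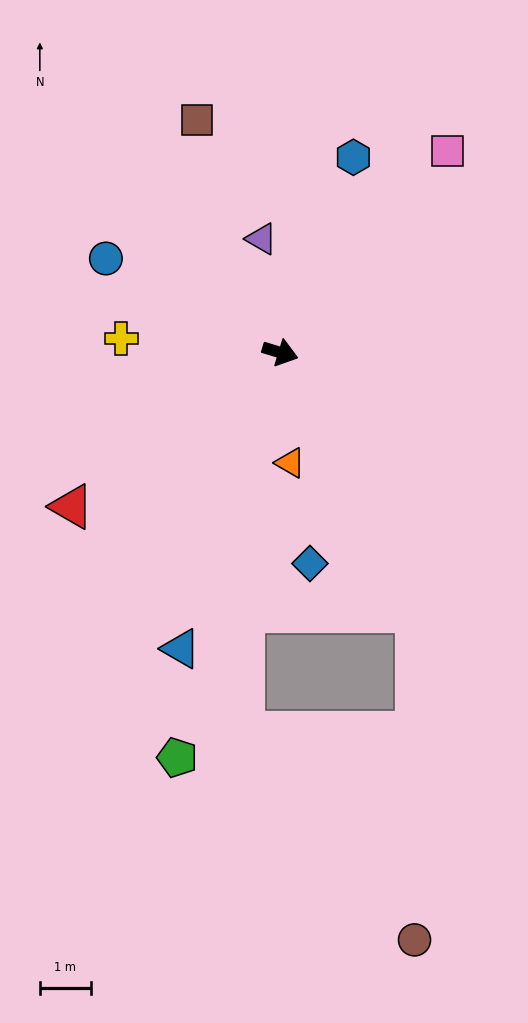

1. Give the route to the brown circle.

blocked — turn right 45°, forward 5.7 m, then turn right 29°, forward 6.4 m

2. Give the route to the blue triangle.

turn right 92°, forward 6.1 m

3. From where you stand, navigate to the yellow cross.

turn right 168°, forward 3.1 m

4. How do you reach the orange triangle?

turn right 68°, forward 2.2 m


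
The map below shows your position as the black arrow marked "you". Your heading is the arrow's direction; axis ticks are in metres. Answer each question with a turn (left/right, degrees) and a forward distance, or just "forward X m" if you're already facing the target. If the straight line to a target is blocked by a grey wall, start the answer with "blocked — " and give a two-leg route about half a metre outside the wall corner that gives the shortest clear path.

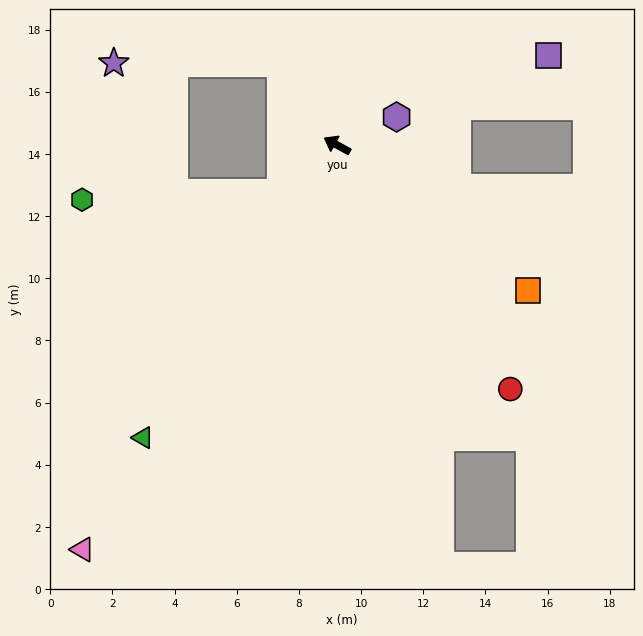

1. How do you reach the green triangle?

turn left 85°, forward 11.3 m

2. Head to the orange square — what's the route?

turn left 171°, forward 7.7 m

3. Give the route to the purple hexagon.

turn right 126°, forward 2.1 m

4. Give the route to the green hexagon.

blocked — turn left 68°, forward 2.4 m, then turn right 37°, forward 6.4 m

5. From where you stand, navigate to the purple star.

blocked — turn right 26°, forward 3.2 m, then turn left 55°, forward 5.3 m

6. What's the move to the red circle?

turn left 154°, forward 9.6 m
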